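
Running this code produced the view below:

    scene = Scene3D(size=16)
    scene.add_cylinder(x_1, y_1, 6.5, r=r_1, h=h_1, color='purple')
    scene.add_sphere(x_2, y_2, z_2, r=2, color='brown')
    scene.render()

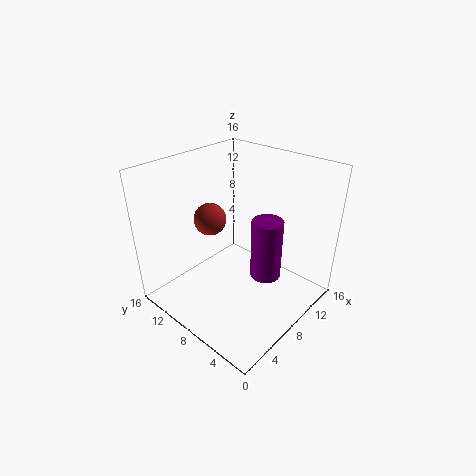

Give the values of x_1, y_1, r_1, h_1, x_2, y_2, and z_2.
x_1 = 6.5; y_1 = 3; r_1 = 1.5; h_1 = 6; x_2 = 9; y_2 = 13.5; z_2 = 8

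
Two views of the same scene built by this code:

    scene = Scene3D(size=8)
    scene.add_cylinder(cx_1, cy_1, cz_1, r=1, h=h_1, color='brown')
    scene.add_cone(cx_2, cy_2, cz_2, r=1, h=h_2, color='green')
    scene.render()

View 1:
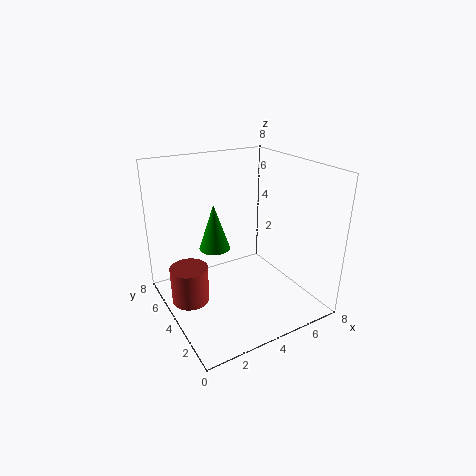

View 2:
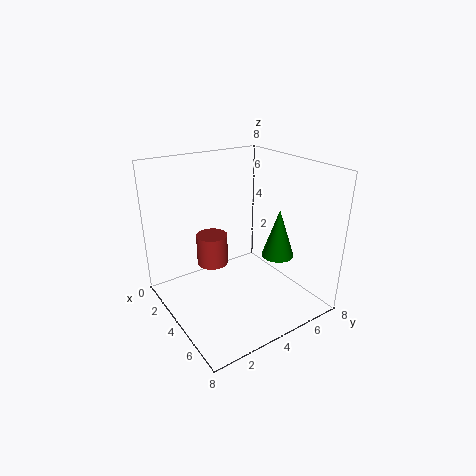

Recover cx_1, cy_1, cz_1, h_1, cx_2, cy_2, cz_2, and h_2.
cx_1 = 1, cy_1 = 4, cz_1 = 1, h_1 = 2, cx_2 = 4, cy_2 = 7, cz_2 = 2, h_2 = 3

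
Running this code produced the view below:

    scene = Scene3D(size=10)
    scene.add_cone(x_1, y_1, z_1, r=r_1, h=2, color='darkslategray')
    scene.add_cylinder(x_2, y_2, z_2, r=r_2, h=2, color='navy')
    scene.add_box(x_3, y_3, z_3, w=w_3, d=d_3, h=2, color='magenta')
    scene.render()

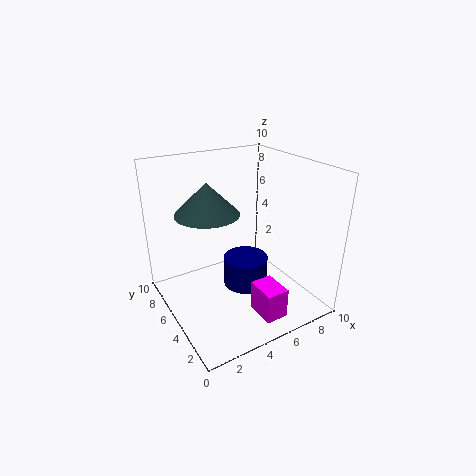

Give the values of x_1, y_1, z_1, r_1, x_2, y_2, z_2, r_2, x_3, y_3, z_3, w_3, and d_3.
x_1 = 2.5; y_1 = 4.5; z_1 = 7.5; r_1 = 2; x_2 = 5; y_2 = 4; z_2 = 2; r_2 = 1.5; x_3 = 4.5; y_3 = 0.5; z_3 = 1; w_3 = 1.5; d_3 = 2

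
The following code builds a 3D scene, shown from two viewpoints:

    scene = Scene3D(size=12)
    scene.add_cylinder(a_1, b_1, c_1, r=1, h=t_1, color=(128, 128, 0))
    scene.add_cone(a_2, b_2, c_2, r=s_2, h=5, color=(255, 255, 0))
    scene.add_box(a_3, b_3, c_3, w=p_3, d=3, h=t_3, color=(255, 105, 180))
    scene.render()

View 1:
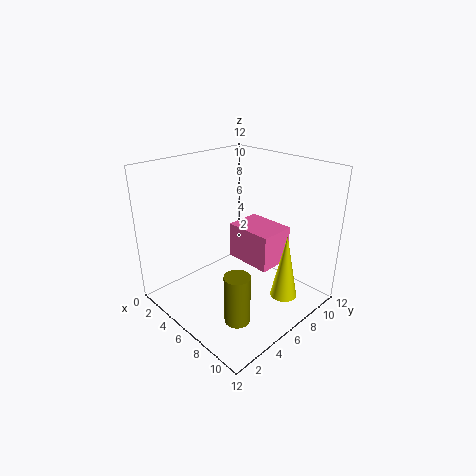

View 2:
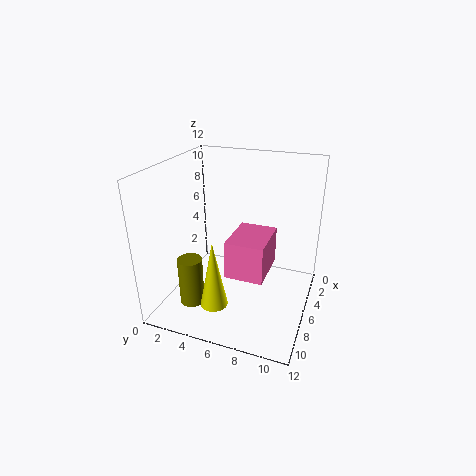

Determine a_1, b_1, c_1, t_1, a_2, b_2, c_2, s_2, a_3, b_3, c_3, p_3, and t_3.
a_1 = 9, b_1 = 3, c_1 = 1, t_1 = 4, a_2 = 11, b_2 = 6, c_2 = 3, s_2 = 1, a_3 = 5, b_3 = 6, c_3 = 4, p_3 = 4, t_3 = 3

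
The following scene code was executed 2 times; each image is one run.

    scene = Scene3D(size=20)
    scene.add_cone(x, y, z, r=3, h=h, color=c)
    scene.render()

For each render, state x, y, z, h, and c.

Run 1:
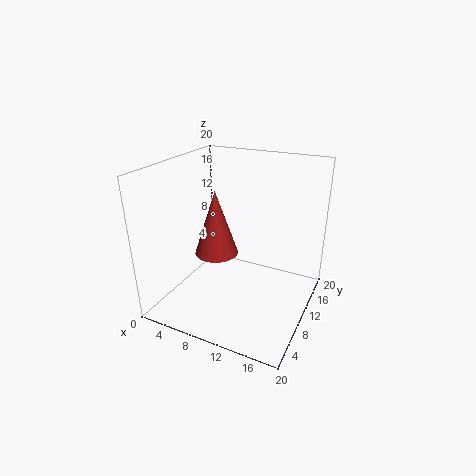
x = 7.25, y = 8.75, z = 7.75, h = 9, c = 'brown'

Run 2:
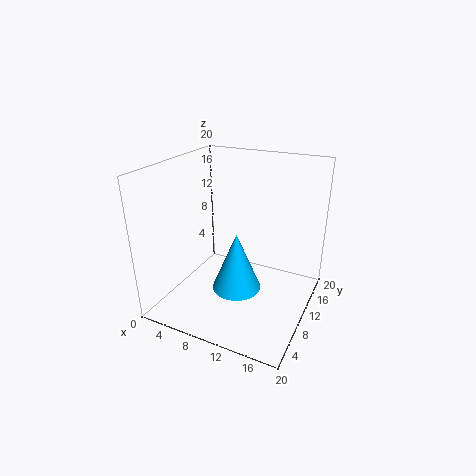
x = 12.5, y = 4.5, z = 6.25, h = 7.25, c = 'deepskyblue'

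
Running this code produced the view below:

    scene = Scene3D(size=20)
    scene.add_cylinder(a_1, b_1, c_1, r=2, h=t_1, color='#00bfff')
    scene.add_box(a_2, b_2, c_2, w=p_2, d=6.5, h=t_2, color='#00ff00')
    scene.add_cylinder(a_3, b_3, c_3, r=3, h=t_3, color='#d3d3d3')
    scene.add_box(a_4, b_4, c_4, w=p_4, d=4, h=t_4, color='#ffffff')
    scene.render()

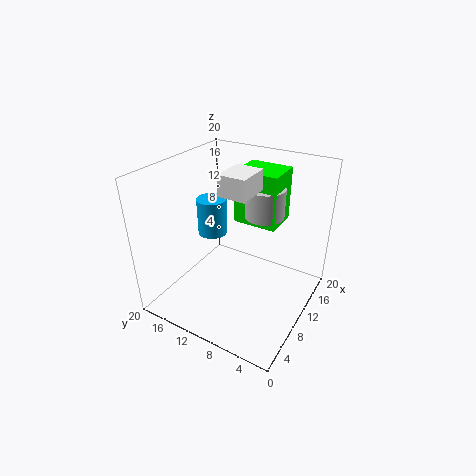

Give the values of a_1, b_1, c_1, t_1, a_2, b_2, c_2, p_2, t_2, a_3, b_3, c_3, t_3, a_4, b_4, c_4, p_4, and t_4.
a_1 = 9, b_1 = 13.5, c_1 = 10.5, t_1 = 5, a_2 = 14, b_2 = 6.5, c_2 = 10, p_2 = 5.5, t_2 = 8, a_3 = 16, b_3 = 9, c_3 = 11, t_3 = 4.5, a_4 = 9, b_4 = 8.5, c_4 = 16, p_4 = 5, t_4 = 3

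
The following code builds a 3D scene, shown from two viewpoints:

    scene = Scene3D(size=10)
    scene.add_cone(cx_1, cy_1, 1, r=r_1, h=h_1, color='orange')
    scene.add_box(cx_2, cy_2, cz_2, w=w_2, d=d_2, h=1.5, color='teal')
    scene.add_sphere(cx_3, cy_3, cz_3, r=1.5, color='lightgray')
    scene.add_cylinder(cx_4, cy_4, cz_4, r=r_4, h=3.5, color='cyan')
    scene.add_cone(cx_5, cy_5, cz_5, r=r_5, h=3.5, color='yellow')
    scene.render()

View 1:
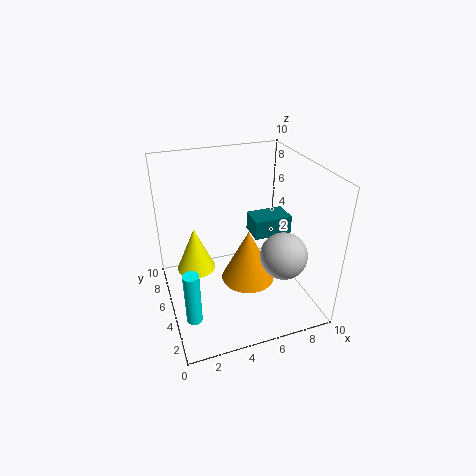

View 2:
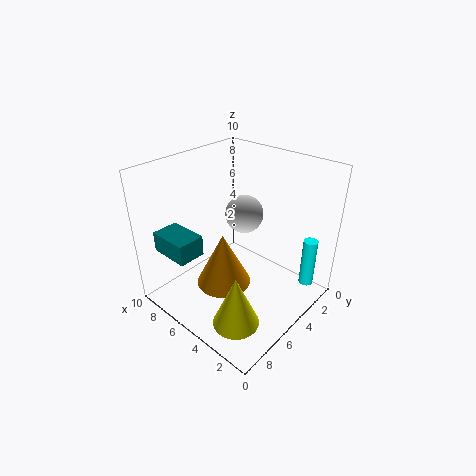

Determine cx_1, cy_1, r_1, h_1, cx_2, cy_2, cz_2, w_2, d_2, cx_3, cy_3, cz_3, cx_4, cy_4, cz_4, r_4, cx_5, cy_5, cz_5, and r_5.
cx_1 = 6; cy_1 = 5.5; r_1 = 2; h_1 = 4; cx_2 = 7; cy_2 = 6.5; cz_2 = 3.5; w_2 = 3; d_2 = 2; cx_3 = 7; cy_3 = 2; cz_3 = 5; cx_4 = 1; cy_4 = 2; cz_4 = 1.5; r_4 = 0.5; cx_5 = 2.5; cy_5 = 8; cz_5 = 1; r_5 = 1.5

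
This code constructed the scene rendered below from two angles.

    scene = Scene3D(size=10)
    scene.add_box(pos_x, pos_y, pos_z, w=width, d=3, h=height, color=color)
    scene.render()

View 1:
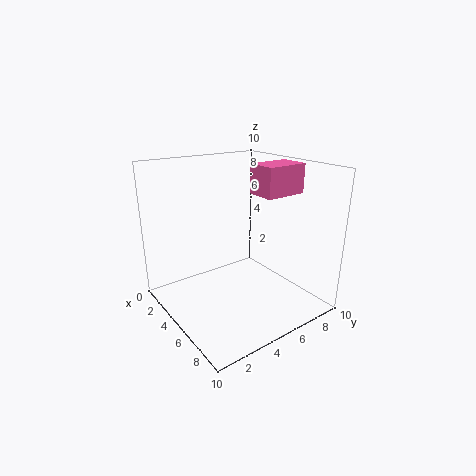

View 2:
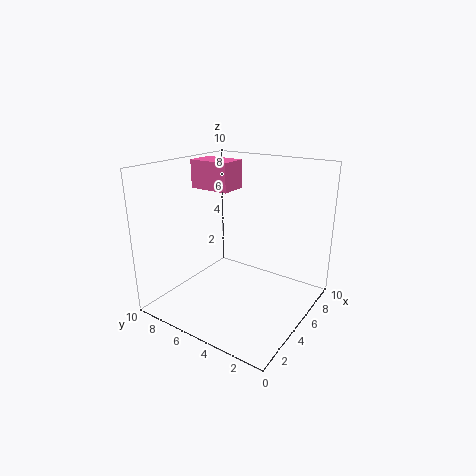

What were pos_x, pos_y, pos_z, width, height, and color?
pos_x = 5
pos_y = 6
pos_z = 8
width = 2
height = 2
color = 'hotpink'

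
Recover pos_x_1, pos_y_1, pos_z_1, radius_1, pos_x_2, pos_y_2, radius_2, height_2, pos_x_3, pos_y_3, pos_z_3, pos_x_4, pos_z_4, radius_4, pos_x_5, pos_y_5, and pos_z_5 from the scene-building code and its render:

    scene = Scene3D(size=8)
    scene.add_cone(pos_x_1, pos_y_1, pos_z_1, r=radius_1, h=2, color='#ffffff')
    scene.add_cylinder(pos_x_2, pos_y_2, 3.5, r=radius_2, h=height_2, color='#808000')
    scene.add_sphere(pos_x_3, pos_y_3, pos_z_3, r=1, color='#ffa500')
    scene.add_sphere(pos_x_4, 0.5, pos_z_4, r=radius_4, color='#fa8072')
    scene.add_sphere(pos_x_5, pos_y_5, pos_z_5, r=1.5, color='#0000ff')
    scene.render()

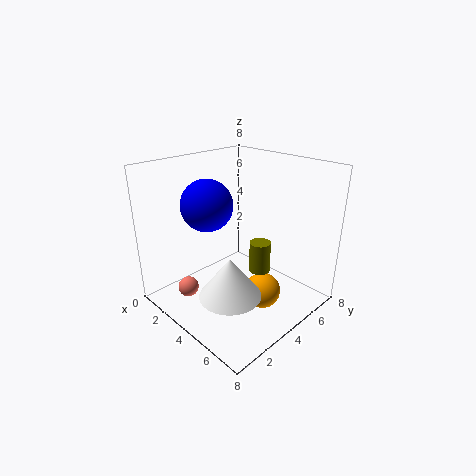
pos_x_1 = 6; pos_y_1 = 1.5; pos_z_1 = 2.5; radius_1 = 1.5; pos_x_2 = 6.5; pos_y_2 = 3; radius_2 = 0.5; height_2 = 1.5; pos_x_3 = 5.5; pos_y_3 = 4.5; pos_z_3 = 1; pos_x_4 = 4; pos_z_4 = 2.5; radius_4 = 0.5; pos_x_5 = 2; pos_y_5 = 3.5; pos_z_5 = 5.5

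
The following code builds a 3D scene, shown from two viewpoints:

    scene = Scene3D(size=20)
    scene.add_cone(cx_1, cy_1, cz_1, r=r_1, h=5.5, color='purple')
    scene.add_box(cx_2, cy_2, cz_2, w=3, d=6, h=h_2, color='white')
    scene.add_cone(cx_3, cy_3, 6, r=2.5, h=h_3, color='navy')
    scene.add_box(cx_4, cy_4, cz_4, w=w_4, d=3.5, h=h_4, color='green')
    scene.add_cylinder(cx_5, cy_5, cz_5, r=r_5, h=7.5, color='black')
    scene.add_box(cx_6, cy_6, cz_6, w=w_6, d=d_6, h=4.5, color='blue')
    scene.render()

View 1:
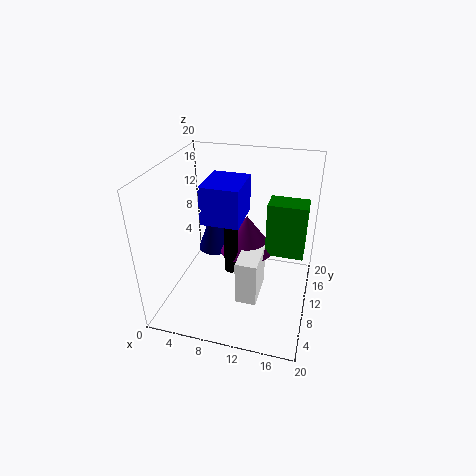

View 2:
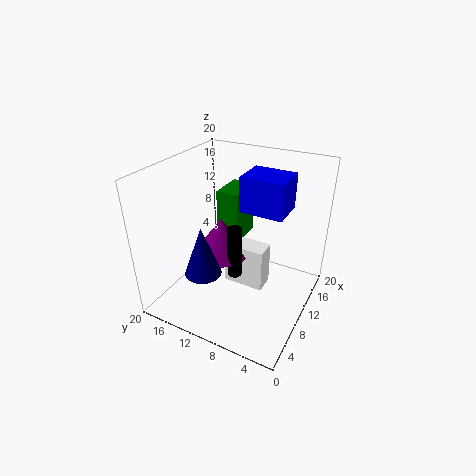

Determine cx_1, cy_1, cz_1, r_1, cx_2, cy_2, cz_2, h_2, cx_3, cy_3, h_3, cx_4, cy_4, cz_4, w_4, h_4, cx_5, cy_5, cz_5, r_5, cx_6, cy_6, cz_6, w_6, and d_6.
cx_1 = 10.5, cy_1 = 13, cz_1 = 6.5, r_1 = 4, cx_2 = 10.5, cy_2 = 6.5, cz_2 = 1.5, h_2 = 6.5, cx_3 = 5.5, cy_3 = 13, h_3 = 7, cx_4 = 13.5, cy_4 = 12, cz_4 = 6.5, w_4 = 5.5, h_4 = 8, cx_5 = 9, cy_5 = 10, cz_5 = 4.5, r_5 = 1, cx_6 = 7.5, cy_6 = 3, cz_6 = 15.5, w_6 = 4.5, d_6 = 5.5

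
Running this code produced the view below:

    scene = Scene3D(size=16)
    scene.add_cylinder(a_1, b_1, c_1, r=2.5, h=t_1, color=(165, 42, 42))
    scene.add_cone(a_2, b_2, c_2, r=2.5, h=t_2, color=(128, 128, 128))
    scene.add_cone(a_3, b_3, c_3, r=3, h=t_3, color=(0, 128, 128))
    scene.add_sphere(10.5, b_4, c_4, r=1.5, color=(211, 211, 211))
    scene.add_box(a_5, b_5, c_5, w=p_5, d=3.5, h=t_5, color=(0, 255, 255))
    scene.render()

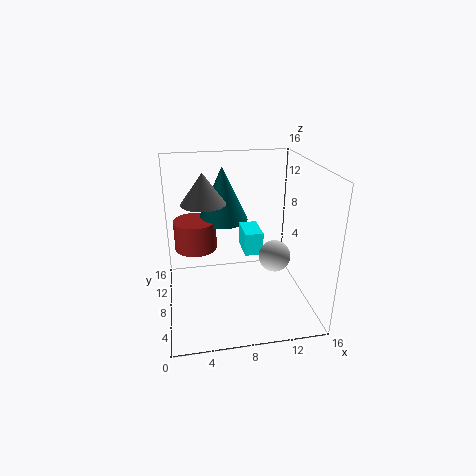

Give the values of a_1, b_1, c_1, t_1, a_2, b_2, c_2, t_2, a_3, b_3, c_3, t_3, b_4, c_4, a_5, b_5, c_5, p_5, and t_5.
a_1 = 3.5
b_1 = 11.5
c_1 = 5.5
t_1 = 3.5
a_2 = 4.5
b_2 = 10
c_2 = 11.5
t_2 = 3.5
a_3 = 7
b_3 = 12.5
c_3 = 8.5
t_3 = 6.5
b_4 = 2.5
c_4 = 8.5
a_5 = 8.5
b_5 = 6.5
c_5 = 6.5
p_5 = 2
t_5 = 2.5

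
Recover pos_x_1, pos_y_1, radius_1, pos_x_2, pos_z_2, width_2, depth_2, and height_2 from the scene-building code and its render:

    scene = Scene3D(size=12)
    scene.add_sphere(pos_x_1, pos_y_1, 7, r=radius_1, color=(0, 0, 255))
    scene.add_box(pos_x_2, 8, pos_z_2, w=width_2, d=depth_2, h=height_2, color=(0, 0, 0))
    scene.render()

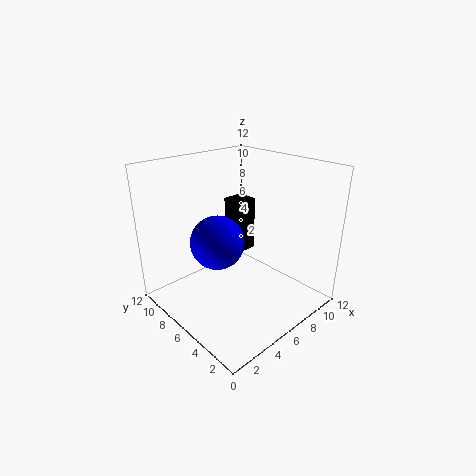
pos_x_1 = 3
pos_y_1 = 5
radius_1 = 2
pos_x_2 = 8
pos_z_2 = 3
width_2 = 2
depth_2 = 2
height_2 = 5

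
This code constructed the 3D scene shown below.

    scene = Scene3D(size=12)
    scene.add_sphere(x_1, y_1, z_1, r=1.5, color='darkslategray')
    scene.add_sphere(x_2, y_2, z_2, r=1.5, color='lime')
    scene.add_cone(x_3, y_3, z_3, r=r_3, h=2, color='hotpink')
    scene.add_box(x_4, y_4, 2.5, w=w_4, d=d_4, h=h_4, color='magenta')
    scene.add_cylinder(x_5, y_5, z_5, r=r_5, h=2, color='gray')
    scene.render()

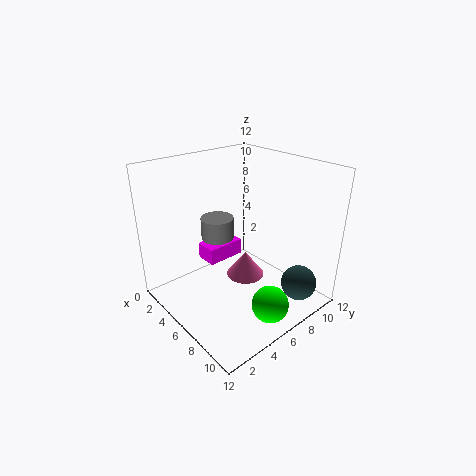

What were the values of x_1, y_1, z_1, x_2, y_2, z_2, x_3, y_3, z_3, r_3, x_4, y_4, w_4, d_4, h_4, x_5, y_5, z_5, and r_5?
x_1 = 10
y_1 = 9.5
z_1 = 2
x_2 = 10
y_2 = 6
z_2 = 1.5
x_3 = 7.5
y_3 = 5.5
z_3 = 3.5
r_3 = 1.5
x_4 = 1.5
y_4 = 5
w_4 = 2
d_4 = 3.5
h_4 = 1.5
x_5 = 2.5
y_5 = 6.5
z_5 = 4.5
r_5 = 1.5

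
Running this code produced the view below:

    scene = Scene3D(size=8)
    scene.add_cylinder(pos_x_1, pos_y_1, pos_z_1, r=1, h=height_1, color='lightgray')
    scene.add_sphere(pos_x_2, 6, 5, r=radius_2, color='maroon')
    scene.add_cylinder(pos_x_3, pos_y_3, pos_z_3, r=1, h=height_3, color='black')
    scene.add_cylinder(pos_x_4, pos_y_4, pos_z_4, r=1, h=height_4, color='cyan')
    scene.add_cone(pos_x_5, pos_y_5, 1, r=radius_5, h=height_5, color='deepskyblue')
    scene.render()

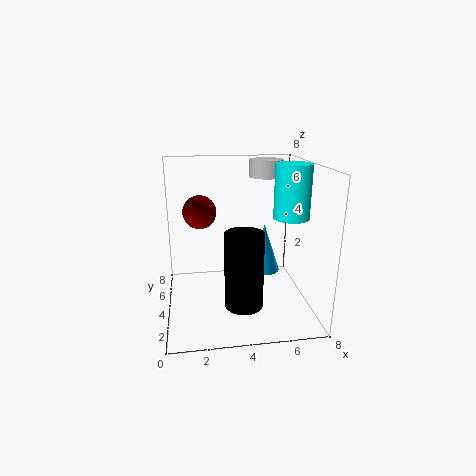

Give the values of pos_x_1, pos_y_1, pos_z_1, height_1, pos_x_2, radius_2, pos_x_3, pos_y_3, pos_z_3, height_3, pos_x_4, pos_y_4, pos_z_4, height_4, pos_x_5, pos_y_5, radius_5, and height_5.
pos_x_1 = 6, pos_y_1 = 6, pos_z_1 = 7, height_1 = 1, pos_x_2 = 2, radius_2 = 1, pos_x_3 = 4, pos_y_3 = 2, pos_z_3 = 1, height_3 = 4, pos_x_4 = 7, pos_y_4 = 4, pos_z_4 = 5, height_4 = 3, pos_x_5 = 6, pos_y_5 = 6, radius_5 = 1, height_5 = 3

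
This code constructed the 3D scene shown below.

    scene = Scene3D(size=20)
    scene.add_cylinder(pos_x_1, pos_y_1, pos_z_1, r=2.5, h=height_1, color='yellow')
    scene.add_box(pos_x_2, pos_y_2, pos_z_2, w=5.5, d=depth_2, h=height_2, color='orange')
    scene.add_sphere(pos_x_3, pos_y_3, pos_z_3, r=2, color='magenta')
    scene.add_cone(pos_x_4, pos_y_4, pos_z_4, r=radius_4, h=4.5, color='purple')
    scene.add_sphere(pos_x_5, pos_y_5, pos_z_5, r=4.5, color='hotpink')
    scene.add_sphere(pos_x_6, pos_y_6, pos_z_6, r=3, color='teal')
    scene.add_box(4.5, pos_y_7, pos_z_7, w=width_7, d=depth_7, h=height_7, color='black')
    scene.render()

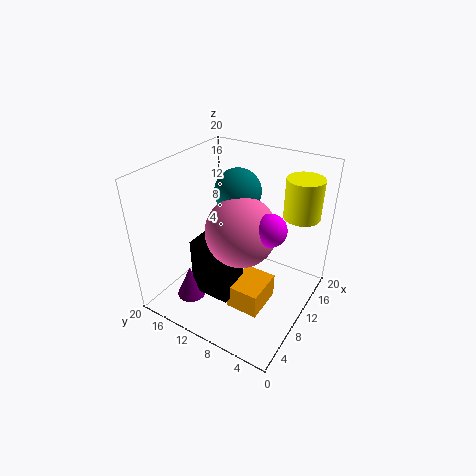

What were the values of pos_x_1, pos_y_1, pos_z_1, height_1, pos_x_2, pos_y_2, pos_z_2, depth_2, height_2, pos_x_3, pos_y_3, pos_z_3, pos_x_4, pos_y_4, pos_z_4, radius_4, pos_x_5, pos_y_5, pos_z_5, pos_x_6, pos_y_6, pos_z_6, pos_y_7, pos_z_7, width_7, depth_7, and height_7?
pos_x_1 = 15; pos_y_1 = 3; pos_z_1 = 13; height_1 = 5.5; pos_x_2 = 5.5; pos_y_2 = 4.5; pos_z_2 = 1.5; depth_2 = 4.5; height_2 = 3.5; pos_x_3 = 7.5; pos_y_3 = 4; pos_z_3 = 14.5; pos_x_4 = 4.5; pos_y_4 = 14.5; pos_z_4 = 2; radius_4 = 2; pos_x_5 = 7.5; pos_y_5 = 8; pos_z_5 = 13; pos_x_6 = 10; pos_y_6 = 10; pos_z_6 = 17; pos_y_7 = 8.5; pos_z_7 = 3; width_7 = 4.5; depth_7 = 5.5; height_7 = 8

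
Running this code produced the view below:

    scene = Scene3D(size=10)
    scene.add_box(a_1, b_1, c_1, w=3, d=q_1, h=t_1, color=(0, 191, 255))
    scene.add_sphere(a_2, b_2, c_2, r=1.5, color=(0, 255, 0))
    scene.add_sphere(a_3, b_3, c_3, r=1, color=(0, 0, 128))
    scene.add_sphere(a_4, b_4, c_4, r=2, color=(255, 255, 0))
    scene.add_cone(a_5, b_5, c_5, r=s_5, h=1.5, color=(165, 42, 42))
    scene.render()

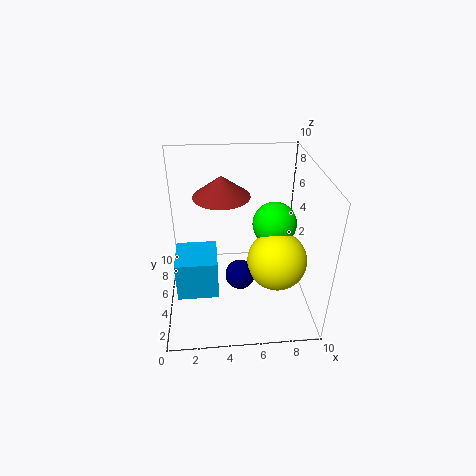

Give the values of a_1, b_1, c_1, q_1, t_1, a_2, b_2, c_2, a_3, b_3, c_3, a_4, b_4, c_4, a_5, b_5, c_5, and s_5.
a_1 = 0.5, b_1 = 4, c_1 = 0.5, q_1 = 3, t_1 = 3, a_2 = 7.5, b_2 = 5, c_2 = 6, a_3 = 5, b_3 = 3.5, c_3 = 3, a_4 = 7.5, b_4 = 3.5, c_4 = 4, a_5 = 4, b_5 = 6.5, c_5 = 7.5, s_5 = 2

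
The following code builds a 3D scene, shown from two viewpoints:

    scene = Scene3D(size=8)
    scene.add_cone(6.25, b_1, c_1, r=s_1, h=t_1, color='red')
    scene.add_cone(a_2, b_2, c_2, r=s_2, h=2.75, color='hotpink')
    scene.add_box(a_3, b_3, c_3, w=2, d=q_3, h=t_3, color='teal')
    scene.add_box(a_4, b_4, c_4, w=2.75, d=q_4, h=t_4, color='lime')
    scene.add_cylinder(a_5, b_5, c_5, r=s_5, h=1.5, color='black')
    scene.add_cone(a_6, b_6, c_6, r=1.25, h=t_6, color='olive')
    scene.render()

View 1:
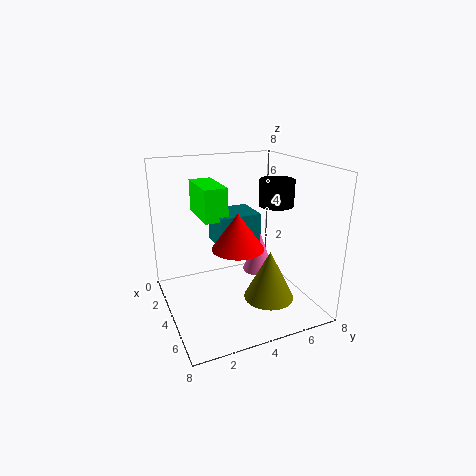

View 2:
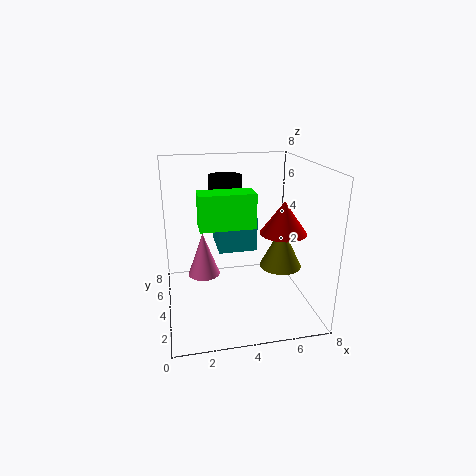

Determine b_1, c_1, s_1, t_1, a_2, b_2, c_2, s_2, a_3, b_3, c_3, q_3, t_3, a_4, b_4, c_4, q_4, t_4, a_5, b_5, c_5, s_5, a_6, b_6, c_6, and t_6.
b_1 = 3, c_1 = 4.5, s_1 = 1.25, t_1 = 1.75, a_2 = 2.25, b_2 = 6.25, c_2 = 0.75, s_2 = 1, a_3 = 2.75, b_3 = 2.75, c_3 = 3.75, q_3 = 2.25, t_3 = 1.75, a_4 = 1.75, b_4 = 2, c_4 = 5.25, q_4 = 1.25, t_4 = 1.75, a_5 = 3.75, b_5 = 6.5, c_5 = 5.5, s_5 = 1, a_6 = 6.75, b_6 = 4.5, c_6 = 1.75, t_6 = 2.5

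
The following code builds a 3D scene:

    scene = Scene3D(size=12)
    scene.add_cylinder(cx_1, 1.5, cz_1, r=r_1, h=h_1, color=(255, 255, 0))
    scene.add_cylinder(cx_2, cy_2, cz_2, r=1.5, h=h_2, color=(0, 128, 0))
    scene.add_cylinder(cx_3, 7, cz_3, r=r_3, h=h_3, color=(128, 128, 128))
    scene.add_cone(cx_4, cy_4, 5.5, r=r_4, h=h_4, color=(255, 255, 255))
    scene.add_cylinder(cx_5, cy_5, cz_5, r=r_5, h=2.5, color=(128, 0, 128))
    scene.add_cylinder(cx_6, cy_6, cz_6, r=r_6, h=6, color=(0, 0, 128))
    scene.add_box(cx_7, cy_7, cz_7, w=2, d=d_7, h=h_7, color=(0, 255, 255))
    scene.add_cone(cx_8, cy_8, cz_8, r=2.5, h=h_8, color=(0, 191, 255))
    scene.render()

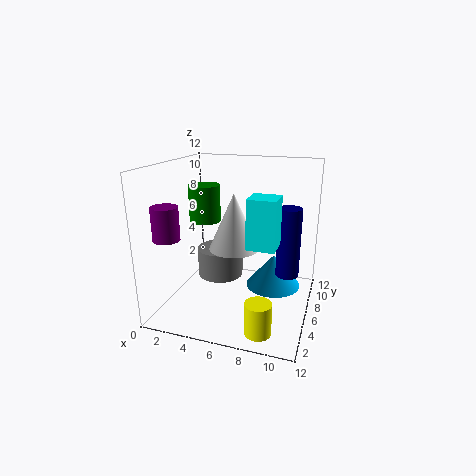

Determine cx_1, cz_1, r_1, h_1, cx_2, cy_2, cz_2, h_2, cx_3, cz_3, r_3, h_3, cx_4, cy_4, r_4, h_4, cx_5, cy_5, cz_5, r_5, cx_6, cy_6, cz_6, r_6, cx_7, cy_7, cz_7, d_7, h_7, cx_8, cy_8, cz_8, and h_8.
cx_1 = 9; cz_1 = 0.5; r_1 = 1; h_1 = 2.5; cx_2 = 1.5; cy_2 = 9.5; cz_2 = 6; h_2 = 3.5; cx_3 = 4; cz_3 = 2; r_3 = 2; h_3 = 2.5; cx_4 = 6; cy_4 = 5; r_4 = 2; h_4 = 4.5; cx_5 = 2; cy_5 = 1.5; cz_5 = 7; r_5 = 1; cx_6 = 10; cy_6 = 7.5; cz_6 = 2.5; r_6 = 1; cx_7 = 8; cy_7 = 1.5; cz_7 = 7; d_7 = 2; h_7 = 3.5; cx_8 = 8.5; cy_8 = 9; cz_8 = 0.5; h_8 = 3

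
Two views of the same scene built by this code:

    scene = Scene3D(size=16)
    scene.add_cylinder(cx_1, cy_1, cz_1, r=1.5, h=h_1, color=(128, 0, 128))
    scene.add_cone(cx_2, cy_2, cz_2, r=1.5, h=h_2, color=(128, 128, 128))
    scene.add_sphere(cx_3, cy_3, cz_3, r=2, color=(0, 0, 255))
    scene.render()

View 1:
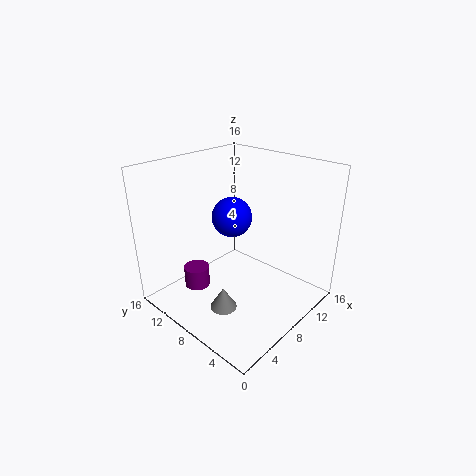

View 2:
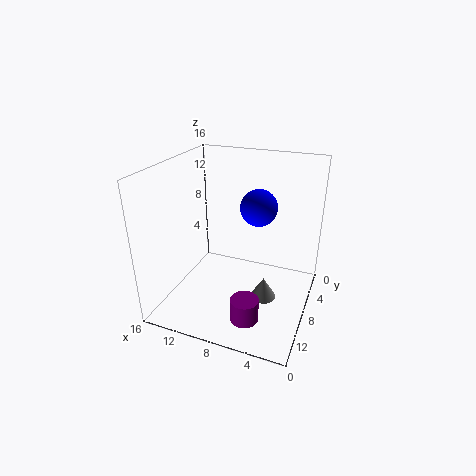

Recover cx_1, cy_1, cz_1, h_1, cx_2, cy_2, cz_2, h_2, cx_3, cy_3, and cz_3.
cx_1 = 5.5; cy_1 = 12.5; cz_1 = 1; h_1 = 2.5; cx_2 = 5; cy_2 = 7.5; cz_2 = 0.5; h_2 = 2.5; cx_3 = 6; cy_3 = 7; cz_3 = 11.5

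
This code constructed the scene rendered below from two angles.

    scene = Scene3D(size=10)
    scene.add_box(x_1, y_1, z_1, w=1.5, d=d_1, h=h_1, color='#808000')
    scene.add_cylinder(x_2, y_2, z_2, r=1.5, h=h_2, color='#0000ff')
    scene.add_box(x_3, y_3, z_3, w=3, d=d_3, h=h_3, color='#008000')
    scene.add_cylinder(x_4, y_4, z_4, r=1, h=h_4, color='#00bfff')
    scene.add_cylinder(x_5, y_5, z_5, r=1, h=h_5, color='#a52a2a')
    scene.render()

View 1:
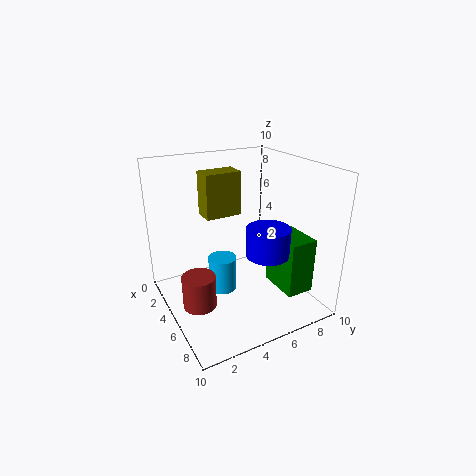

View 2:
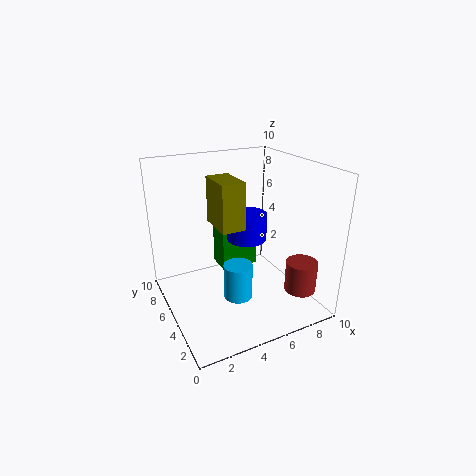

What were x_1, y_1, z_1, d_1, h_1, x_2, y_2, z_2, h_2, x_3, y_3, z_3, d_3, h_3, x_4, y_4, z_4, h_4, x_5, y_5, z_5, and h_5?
x_1 = 3
y_1 = 3
z_1 = 6.5
d_1 = 2.5
h_1 = 3
x_2 = 6.5
y_2 = 6.5
z_2 = 4
h_2 = 2
x_3 = 5
y_3 = 7.5
z_3 = 1
d_3 = 2
h_3 = 4
x_4 = 4.5
y_4 = 4
z_4 = 1
h_4 = 2.5
x_5 = 7.5
y_5 = 1
z_5 = 2.5
h_5 = 2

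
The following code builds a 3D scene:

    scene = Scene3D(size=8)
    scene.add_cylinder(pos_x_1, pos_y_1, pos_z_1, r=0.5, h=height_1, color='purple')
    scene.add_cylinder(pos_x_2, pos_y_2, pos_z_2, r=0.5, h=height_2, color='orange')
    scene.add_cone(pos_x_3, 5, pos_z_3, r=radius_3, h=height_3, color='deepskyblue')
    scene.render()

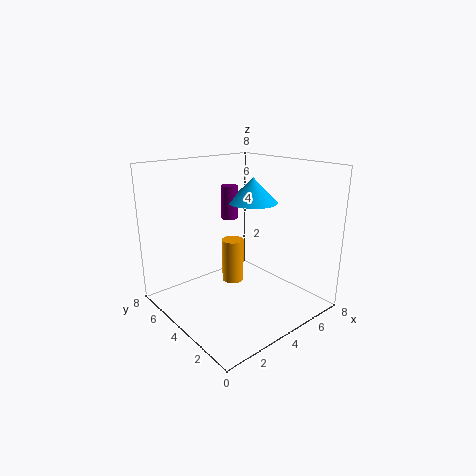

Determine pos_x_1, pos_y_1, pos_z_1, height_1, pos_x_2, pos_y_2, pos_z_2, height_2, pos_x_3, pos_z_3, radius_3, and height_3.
pos_x_1 = 5; pos_y_1 = 6; pos_z_1 = 4.5; height_1 = 2; pos_x_2 = 2; pos_y_2 = 2; pos_z_2 = 3; height_2 = 2; pos_x_3 = 6; pos_z_3 = 5.5; radius_3 = 1.5; height_3 = 1.5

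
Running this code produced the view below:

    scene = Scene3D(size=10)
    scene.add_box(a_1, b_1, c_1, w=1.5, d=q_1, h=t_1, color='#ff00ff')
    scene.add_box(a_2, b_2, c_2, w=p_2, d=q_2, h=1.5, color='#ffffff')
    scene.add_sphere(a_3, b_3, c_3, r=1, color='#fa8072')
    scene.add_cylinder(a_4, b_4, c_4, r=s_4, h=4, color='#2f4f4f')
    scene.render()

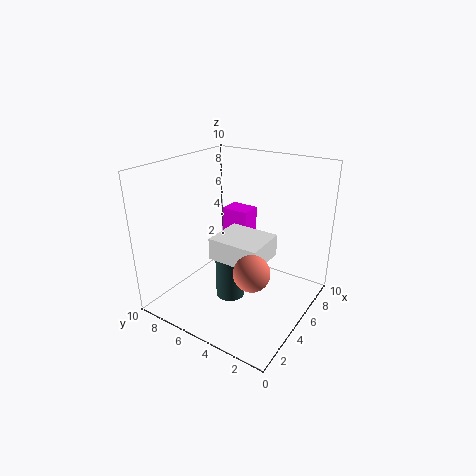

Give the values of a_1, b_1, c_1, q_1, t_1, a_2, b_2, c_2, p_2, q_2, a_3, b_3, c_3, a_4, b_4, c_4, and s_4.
a_1 = 6, b_1 = 5, c_1 = 2.5, q_1 = 2, t_1 = 4, a_2 = 3, b_2 = 2.5, c_2 = 4, p_2 = 3, q_2 = 3.5, a_3 = 1, b_3 = 1.5, c_3 = 5.5, a_4 = 4, b_4 = 5, c_4 = 1, s_4 = 1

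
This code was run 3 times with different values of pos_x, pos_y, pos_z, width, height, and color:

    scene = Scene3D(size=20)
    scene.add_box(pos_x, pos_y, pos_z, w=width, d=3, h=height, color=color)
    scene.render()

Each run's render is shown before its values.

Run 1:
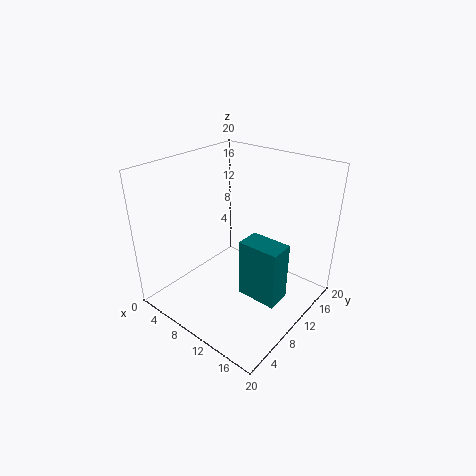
pos_x = 14.25, pos_y = 5, pos_z = 6, width = 5, height = 7.25, color = 'teal'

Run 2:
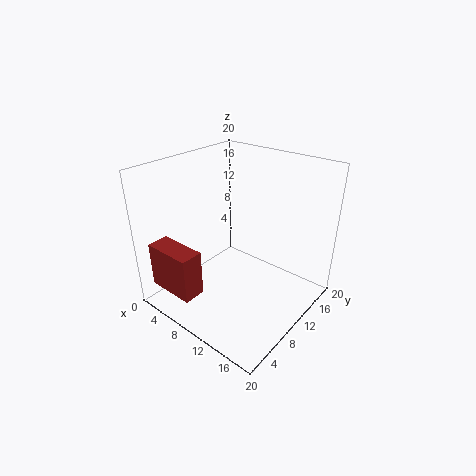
pos_x = 2.25, pos_y = 0.75, pos_z = 4, width = 6.75, height = 6.25, color = 'brown'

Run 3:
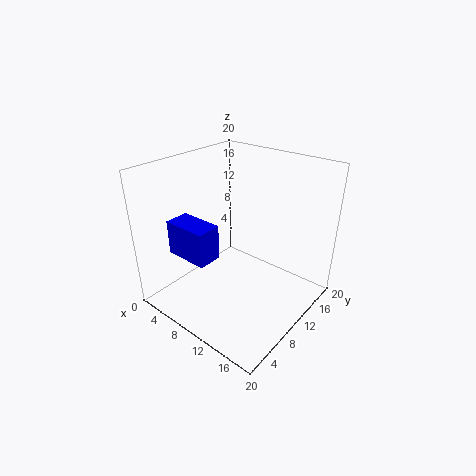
pos_x = 6.5, pos_y = 1, pos_z = 10.75, width = 5.5, height = 4.25, color = 'blue'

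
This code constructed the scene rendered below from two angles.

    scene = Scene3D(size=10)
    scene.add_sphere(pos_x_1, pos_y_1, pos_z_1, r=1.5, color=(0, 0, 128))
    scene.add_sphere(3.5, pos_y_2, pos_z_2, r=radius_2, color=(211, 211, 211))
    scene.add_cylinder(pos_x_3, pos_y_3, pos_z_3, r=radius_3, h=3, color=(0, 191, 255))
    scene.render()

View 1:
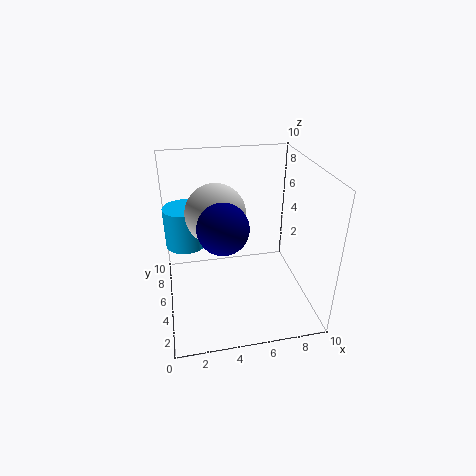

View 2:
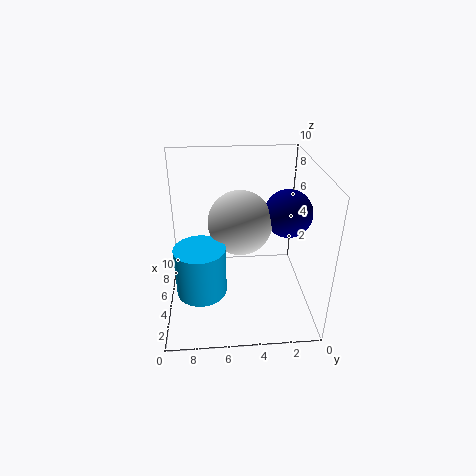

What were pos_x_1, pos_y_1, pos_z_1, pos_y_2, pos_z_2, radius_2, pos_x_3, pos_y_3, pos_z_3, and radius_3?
pos_x_1 = 3.5; pos_y_1 = 2; pos_z_1 = 7.5; pos_y_2 = 5; pos_z_2 = 7; radius_2 = 2; pos_x_3 = 1.5; pos_y_3 = 7.5; pos_z_3 = 3.5; radius_3 = 1.5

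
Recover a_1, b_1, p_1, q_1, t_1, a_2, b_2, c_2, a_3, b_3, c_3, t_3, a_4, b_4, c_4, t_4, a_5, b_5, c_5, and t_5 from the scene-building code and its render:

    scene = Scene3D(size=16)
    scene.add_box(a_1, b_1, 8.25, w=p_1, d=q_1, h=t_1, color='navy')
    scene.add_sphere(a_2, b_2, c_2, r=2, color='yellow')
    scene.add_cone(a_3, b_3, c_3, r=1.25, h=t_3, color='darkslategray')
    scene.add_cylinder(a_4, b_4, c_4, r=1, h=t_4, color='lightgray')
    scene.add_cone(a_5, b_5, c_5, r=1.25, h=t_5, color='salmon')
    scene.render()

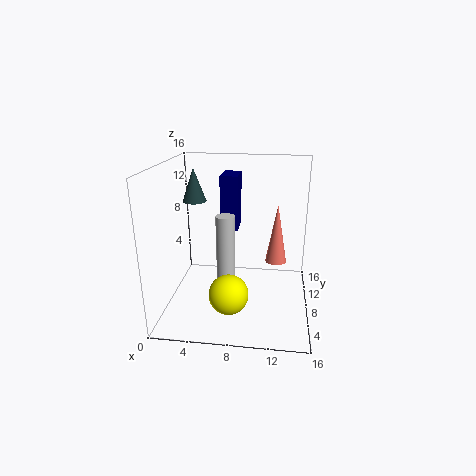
a_1 = 5.75, b_1 = 9.5, p_1 = 2, q_1 = 3.5, t_1 = 6.25, a_2 = 7.75, b_2 = 2.75, c_2 = 4, a_3 = 3.5, b_3 = 7.25, c_3 = 12.25, t_3 = 3.5, a_4 = 7, b_4 = 5.75, c_4 = 3.5, t_4 = 7.75, a_5 = 12.25, b_5 = 10.5, c_5 = 4.25, t_5 = 7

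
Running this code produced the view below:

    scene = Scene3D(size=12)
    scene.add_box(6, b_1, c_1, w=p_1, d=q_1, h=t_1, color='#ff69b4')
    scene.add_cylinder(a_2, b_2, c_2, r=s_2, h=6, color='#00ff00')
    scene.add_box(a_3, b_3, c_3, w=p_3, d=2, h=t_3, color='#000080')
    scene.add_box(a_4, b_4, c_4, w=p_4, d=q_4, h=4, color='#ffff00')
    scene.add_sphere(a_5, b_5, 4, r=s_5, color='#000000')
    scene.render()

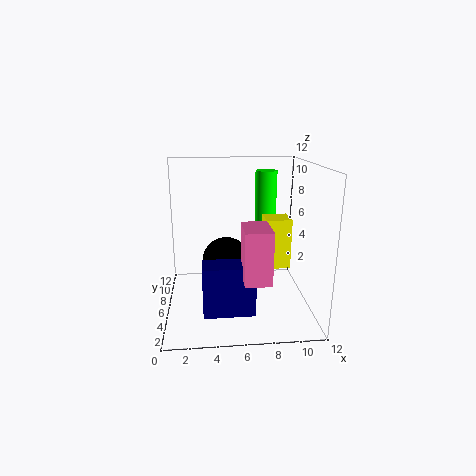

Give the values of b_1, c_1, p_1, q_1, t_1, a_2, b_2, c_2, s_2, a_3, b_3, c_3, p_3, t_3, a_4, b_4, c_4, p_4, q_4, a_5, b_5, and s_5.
b_1 = 1
c_1 = 4
p_1 = 2
q_1 = 3
t_1 = 4
a_2 = 9
b_2 = 10
c_2 = 5
s_2 = 1
a_3 = 3
b_3 = 2
c_3 = 1
p_3 = 4
t_3 = 4
a_4 = 8
b_4 = 4
c_4 = 4
p_4 = 2
q_4 = 2
a_5 = 5
b_5 = 6
s_5 = 2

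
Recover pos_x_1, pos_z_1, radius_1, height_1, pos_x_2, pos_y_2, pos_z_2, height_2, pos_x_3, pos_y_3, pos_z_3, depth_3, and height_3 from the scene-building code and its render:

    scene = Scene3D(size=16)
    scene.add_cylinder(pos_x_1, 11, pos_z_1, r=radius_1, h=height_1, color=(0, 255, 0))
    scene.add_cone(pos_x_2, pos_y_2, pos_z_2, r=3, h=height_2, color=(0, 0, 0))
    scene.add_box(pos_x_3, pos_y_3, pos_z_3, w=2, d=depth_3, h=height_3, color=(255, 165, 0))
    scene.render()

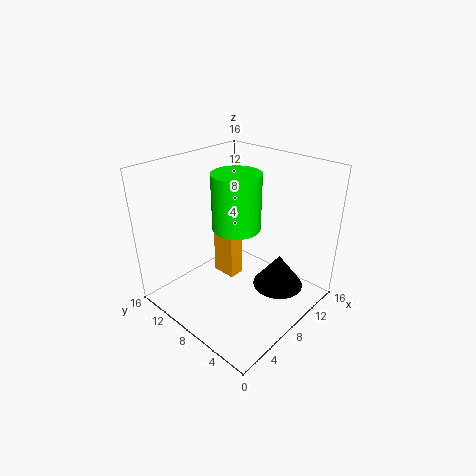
pos_x_1 = 11, pos_z_1 = 7, radius_1 = 3, height_1 = 7, pos_x_2 = 12, pos_y_2 = 5, pos_z_2 = 1, height_2 = 4, pos_x_3 = 9, pos_y_3 = 10, pos_z_3 = 1, depth_3 = 3, height_3 = 7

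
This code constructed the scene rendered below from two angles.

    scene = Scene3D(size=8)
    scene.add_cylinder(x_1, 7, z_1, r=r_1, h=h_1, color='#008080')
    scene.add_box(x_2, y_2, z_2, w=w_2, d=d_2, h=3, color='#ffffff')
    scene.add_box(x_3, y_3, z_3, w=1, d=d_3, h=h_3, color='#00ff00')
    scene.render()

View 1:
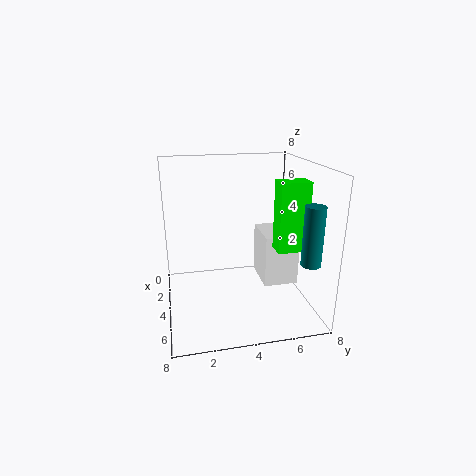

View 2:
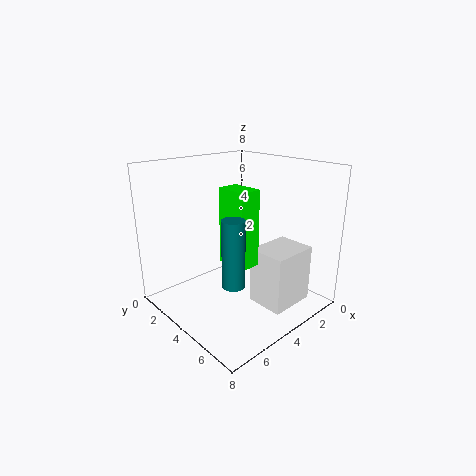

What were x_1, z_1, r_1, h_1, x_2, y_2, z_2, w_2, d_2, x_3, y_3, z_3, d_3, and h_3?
x_1 = 7; z_1 = 3.5; r_1 = 0.5; h_1 = 3; x_2 = 2; y_2 = 5.5; z_2 = 1; w_2 = 2.5; d_2 = 2; x_3 = 5.5; y_3 = 5.5; z_3 = 4; d_3 = 1.5; h_3 = 3.5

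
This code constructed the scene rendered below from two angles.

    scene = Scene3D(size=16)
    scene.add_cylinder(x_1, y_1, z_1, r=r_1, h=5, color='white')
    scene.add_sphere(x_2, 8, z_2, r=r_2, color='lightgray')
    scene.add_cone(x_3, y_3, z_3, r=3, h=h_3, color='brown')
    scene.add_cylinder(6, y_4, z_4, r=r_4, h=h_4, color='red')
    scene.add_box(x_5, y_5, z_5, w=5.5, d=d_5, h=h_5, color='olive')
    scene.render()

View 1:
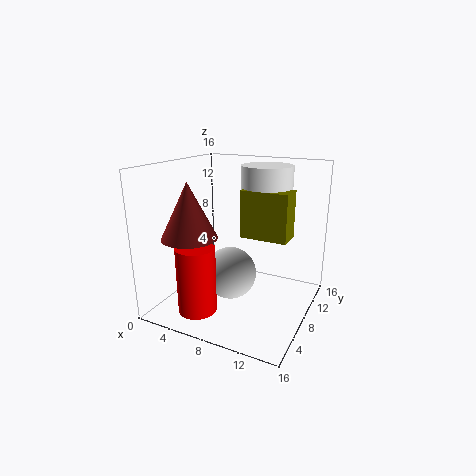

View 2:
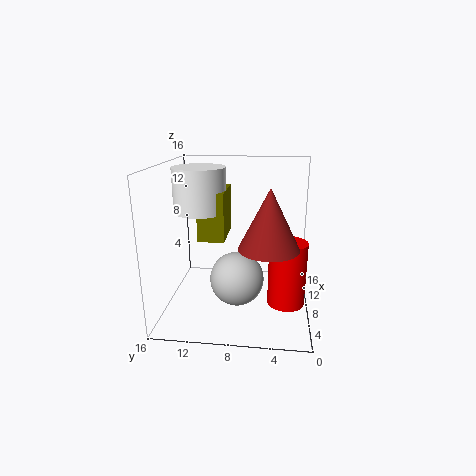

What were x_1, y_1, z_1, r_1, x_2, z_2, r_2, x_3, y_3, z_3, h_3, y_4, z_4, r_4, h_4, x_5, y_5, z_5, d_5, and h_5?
x_1 = 9.5; y_1 = 12.5; z_1 = 10.5; r_1 = 3; x_2 = 7; z_2 = 3.5; r_2 = 3; x_3 = 4; y_3 = 4.5; z_3 = 8.5; h_3 = 6; y_4 = 2.5; z_4 = 1.5; r_4 = 2; h_4 = 7; x_5 = 7.5; y_5 = 9.5; z_5 = 7.5; d_5 = 3; h_5 = 5.5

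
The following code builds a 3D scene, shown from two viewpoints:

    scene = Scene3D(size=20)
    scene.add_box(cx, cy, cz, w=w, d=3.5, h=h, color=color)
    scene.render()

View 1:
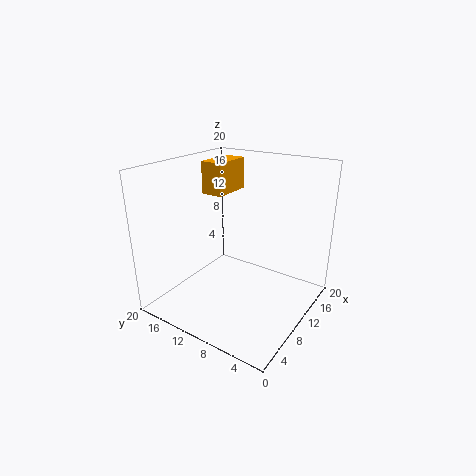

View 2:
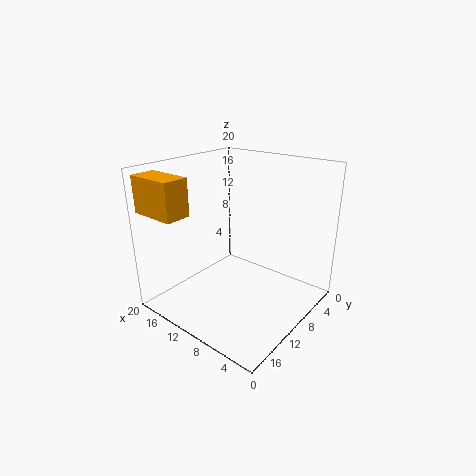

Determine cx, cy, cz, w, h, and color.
cx = 13.5, cy = 15.5, cz = 14, w = 6.5, h = 5, color = 'orange'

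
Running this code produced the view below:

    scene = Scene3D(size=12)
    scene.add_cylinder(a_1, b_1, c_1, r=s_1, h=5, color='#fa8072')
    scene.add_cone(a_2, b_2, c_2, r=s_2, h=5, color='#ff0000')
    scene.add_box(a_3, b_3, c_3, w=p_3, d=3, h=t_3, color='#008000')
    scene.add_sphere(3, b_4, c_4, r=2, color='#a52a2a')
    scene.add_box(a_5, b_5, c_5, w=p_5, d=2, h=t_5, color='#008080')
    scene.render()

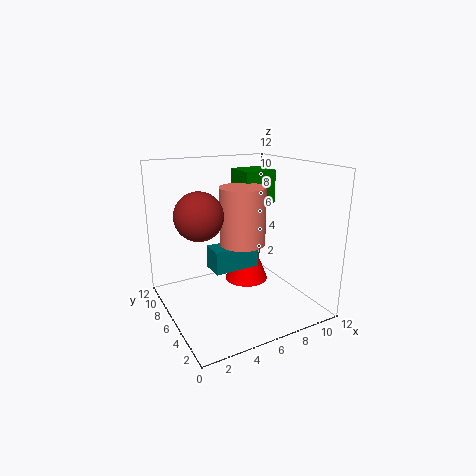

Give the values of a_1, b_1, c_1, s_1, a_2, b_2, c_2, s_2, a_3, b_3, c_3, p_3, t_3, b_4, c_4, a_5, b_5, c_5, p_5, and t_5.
a_1 = 7; b_1 = 7; c_1 = 5; s_1 = 2; a_2 = 8; b_2 = 8; c_2 = 1; s_2 = 2; a_3 = 8; b_3 = 8; c_3 = 8; p_3 = 3; t_3 = 3; b_4 = 7; c_4 = 8; a_5 = 4; b_5 = 6; c_5 = 3; p_5 = 4; t_5 = 2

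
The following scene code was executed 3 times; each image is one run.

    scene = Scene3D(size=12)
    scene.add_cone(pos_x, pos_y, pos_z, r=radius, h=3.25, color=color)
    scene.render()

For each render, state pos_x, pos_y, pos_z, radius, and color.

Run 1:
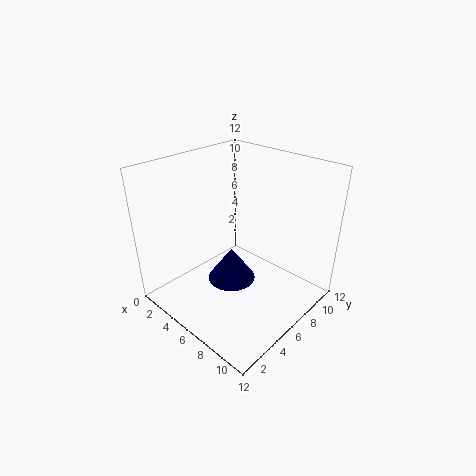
pos_x = 4, pos_y = 7.25, pos_z = 0.25, radius = 2.25, color = 'navy'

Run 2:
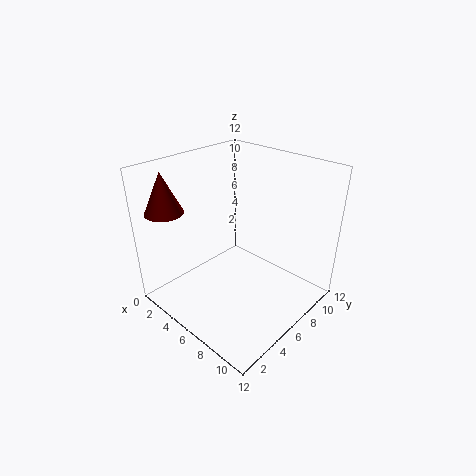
pos_x = 2.5, pos_y = 1.5, pos_z = 8.75, radius = 1.5, color = 'maroon'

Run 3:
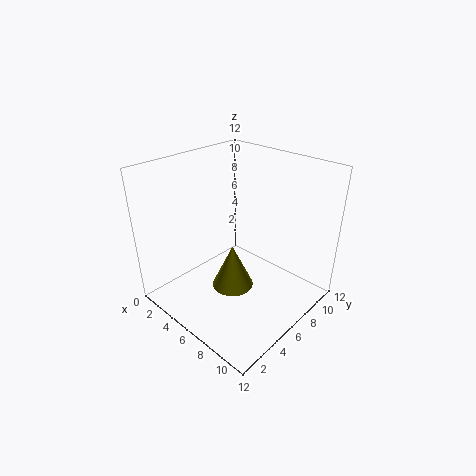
pos_x = 8.25, pos_y = 3, pos_z = 4.25, radius = 1.5, color = 'olive'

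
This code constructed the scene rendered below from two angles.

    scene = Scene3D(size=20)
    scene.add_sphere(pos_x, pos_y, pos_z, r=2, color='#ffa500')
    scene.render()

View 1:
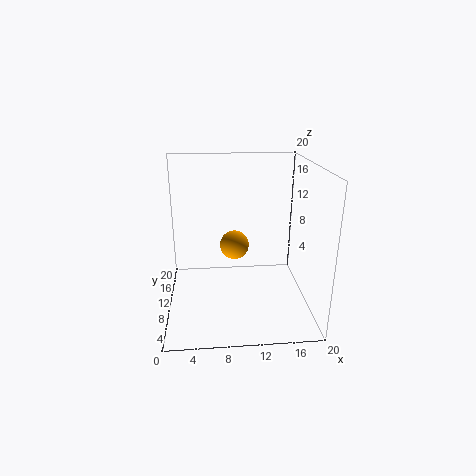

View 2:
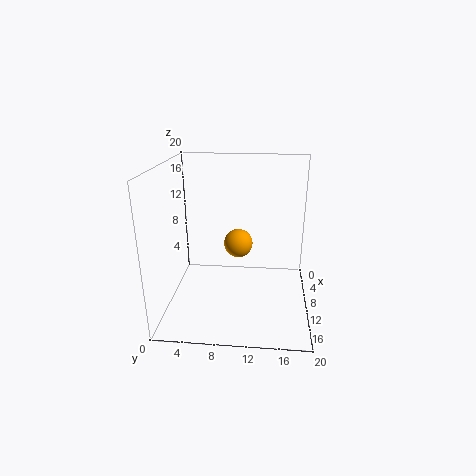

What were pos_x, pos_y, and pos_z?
pos_x = 9.5, pos_y = 10, pos_z = 9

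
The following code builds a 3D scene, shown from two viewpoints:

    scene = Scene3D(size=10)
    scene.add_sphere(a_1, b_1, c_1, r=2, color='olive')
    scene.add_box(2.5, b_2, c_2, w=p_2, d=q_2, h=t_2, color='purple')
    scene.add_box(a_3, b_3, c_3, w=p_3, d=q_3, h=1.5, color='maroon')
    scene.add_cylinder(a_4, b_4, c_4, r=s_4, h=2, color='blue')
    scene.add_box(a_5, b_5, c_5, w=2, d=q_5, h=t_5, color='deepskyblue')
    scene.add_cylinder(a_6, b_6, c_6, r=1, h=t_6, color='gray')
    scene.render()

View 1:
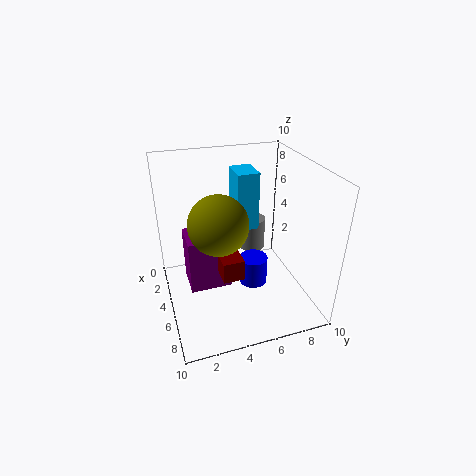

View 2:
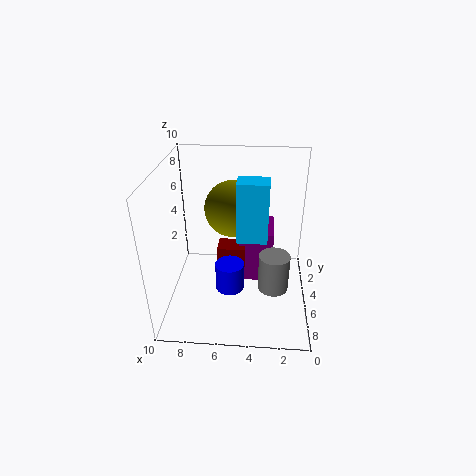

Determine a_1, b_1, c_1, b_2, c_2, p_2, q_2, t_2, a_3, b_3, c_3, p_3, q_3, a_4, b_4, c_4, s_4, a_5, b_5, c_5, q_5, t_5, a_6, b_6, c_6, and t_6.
a_1 = 5.5; b_1 = 3.5; c_1 = 6.5; b_2 = 1.5; c_2 = 1; p_2 = 2.5; q_2 = 3; t_2 = 4; a_3 = 4.5; b_3 = 3.5; c_3 = 2.5; p_3 = 2; q_3 = 1.5; a_4 = 5.5; b_4 = 6; c_4 = 1.5; s_4 = 1; a_5 = 3; b_5 = 5; c_5 = 5.5; q_5 = 1.5; t_5 = 4; a_6 = 2.5; b_6 = 7; c_6 = 2.5; t_6 = 2.5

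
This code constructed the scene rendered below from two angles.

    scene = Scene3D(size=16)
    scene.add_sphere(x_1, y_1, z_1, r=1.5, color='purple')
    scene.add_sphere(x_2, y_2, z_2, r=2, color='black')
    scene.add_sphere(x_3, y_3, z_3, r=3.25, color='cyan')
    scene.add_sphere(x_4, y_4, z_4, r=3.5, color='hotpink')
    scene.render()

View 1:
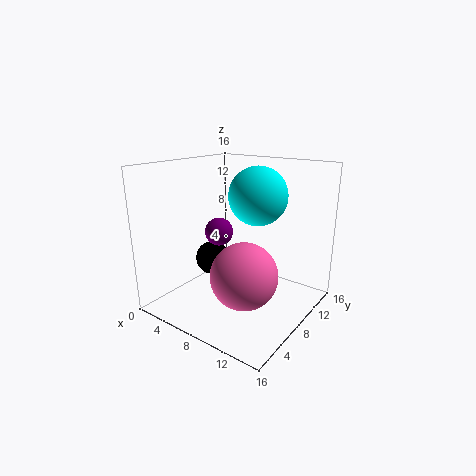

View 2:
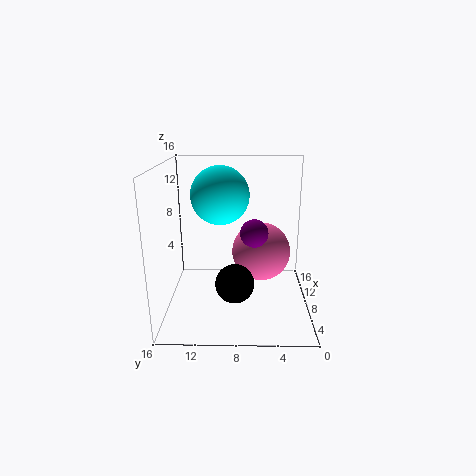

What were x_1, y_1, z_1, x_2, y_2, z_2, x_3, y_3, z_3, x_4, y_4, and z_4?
x_1 = 6.75
y_1 = 6.25
z_1 = 9
x_2 = 4
y_2 = 8.25
z_2 = 4.5
x_3 = 9.25
y_3 = 10
z_3 = 12.5
x_4 = 10.75
y_4 = 5.25
z_4 = 5.25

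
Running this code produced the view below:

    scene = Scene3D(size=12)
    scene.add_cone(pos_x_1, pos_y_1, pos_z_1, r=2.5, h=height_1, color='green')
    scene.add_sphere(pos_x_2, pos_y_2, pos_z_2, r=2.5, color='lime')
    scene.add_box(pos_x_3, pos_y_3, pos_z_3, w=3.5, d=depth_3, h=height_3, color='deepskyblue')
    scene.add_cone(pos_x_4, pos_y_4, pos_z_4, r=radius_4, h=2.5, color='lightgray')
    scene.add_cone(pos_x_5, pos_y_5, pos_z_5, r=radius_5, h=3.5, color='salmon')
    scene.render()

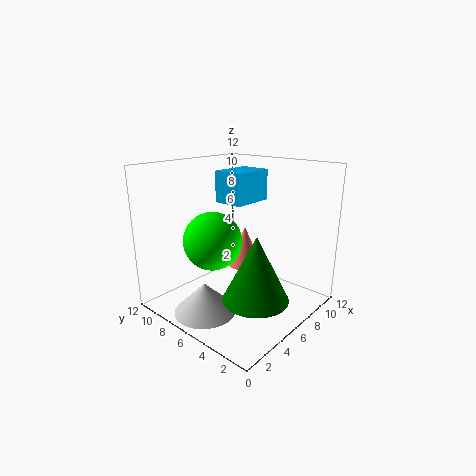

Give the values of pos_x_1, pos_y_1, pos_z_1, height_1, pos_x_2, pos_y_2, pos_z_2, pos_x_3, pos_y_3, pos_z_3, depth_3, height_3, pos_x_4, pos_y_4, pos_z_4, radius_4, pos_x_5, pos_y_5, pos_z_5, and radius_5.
pos_x_1 = 4
pos_y_1 = 2.5
pos_z_1 = 2.5
height_1 = 5
pos_x_2 = 5
pos_y_2 = 8
pos_z_2 = 5.5
pos_x_3 = 5
pos_y_3 = 5
pos_z_3 = 9
depth_3 = 2.5
height_3 = 2.5
pos_x_4 = 2.5
pos_y_4 = 6.5
pos_z_4 = 0.5
radius_4 = 2.5
pos_x_5 = 7.5
pos_y_5 = 6.5
pos_z_5 = 3
radius_5 = 1.5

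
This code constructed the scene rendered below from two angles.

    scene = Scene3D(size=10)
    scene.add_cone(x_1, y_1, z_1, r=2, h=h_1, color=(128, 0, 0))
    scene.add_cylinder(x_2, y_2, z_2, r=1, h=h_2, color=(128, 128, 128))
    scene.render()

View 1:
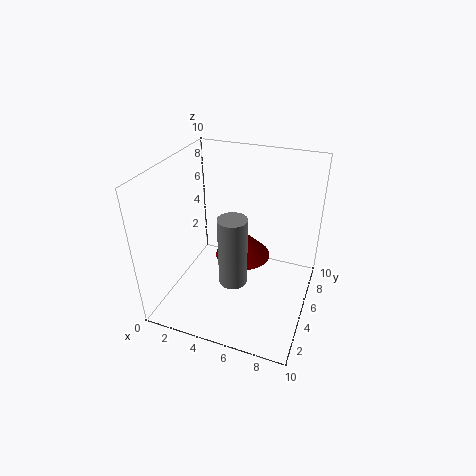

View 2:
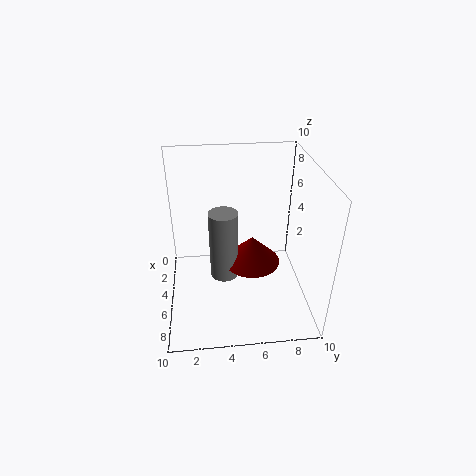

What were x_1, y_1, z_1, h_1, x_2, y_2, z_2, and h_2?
x_1 = 5; y_1 = 6; z_1 = 3; h_1 = 2; x_2 = 5; y_2 = 4; z_2 = 2; h_2 = 5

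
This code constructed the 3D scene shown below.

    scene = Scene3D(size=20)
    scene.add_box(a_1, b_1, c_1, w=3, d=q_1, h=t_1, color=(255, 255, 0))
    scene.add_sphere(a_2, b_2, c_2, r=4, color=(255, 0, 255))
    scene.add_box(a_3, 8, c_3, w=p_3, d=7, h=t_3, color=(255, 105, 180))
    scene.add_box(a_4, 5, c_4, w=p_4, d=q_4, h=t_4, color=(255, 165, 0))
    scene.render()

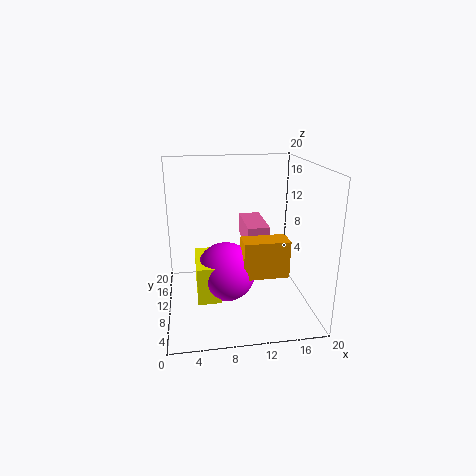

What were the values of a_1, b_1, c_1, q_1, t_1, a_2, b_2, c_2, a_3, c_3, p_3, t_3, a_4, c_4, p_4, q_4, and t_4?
a_1 = 4; b_1 = 5; c_1 = 3; q_1 = 7; t_1 = 5; a_2 = 8; b_2 = 8; c_2 = 6; a_3 = 11; c_3 = 9; p_3 = 3; t_3 = 3; a_4 = 10; c_4 = 6; p_4 = 6; q_4 = 3; t_4 = 5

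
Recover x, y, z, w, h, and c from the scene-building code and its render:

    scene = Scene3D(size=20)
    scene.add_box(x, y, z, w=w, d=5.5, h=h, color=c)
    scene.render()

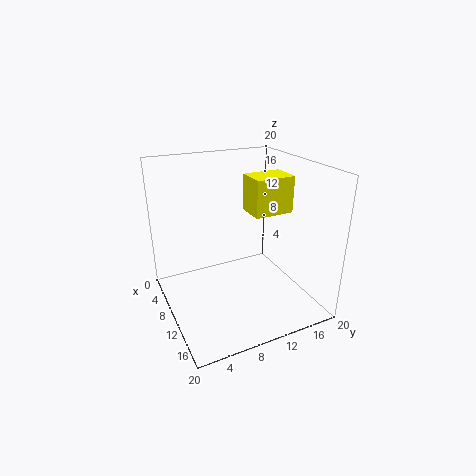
x = 8.5
y = 11.5
z = 13.5
w = 4
h = 5
c = 'yellow'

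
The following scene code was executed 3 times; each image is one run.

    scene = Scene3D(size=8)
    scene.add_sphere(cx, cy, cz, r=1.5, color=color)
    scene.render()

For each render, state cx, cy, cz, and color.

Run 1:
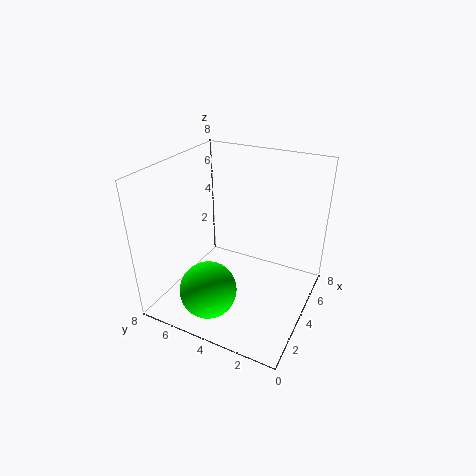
cx = 1.5; cy = 4.5; cz = 2; color = 'lime'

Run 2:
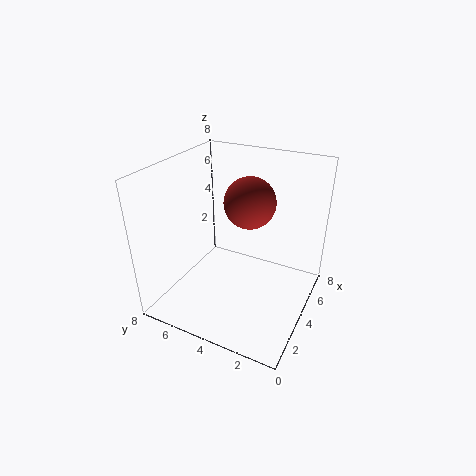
cx = 5.5; cy = 4; cz = 5.5; color = 'brown'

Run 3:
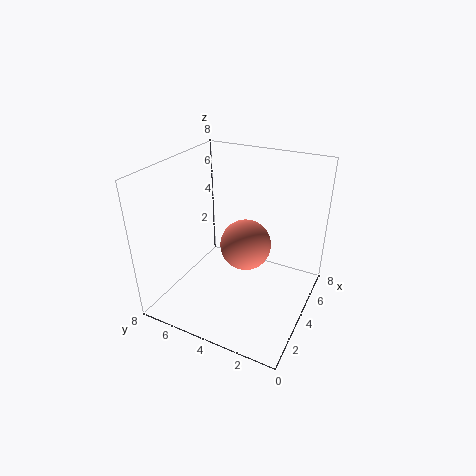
cx = 5; cy = 4; cz = 3; color = 'salmon'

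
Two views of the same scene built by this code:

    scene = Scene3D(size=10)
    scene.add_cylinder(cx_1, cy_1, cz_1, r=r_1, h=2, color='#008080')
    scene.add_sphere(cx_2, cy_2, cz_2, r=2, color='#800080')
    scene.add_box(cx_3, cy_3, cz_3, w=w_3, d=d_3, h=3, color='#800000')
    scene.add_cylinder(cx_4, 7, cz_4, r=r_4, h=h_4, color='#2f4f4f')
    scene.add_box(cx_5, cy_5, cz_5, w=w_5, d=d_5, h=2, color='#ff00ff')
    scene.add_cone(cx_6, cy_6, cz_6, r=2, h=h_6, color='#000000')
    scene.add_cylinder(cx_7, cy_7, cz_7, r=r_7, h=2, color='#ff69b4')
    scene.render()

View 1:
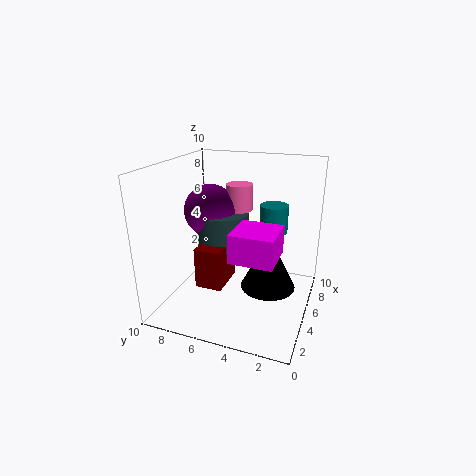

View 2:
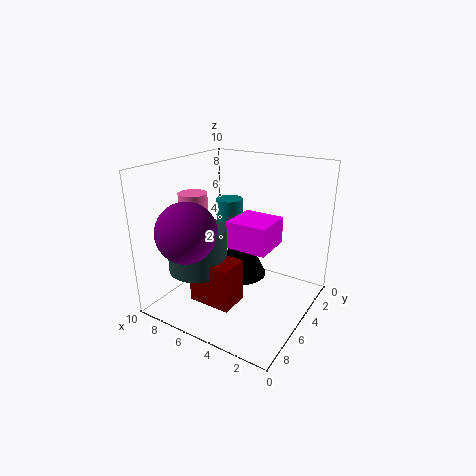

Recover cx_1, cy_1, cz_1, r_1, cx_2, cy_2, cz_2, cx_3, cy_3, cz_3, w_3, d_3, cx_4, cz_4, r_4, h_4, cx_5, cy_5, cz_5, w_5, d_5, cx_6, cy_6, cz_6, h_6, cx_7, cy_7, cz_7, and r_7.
cx_1 = 7; cy_1 = 3; cz_1 = 5; r_1 = 1; cx_2 = 7; cy_2 = 8; cz_2 = 6; cx_3 = 4; cy_3 = 6; cz_3 = 1; w_3 = 3; d_3 = 2; cx_4 = 7; cz_4 = 3; r_4 = 2; h_4 = 3; cx_5 = 3; cy_5 = 2; cz_5 = 4; w_5 = 3; d_5 = 3; cx_6 = 6; cy_6 = 3; cz_6 = 1; h_6 = 4; cx_7 = 8; cy_7 = 6; cz_7 = 6; r_7 = 1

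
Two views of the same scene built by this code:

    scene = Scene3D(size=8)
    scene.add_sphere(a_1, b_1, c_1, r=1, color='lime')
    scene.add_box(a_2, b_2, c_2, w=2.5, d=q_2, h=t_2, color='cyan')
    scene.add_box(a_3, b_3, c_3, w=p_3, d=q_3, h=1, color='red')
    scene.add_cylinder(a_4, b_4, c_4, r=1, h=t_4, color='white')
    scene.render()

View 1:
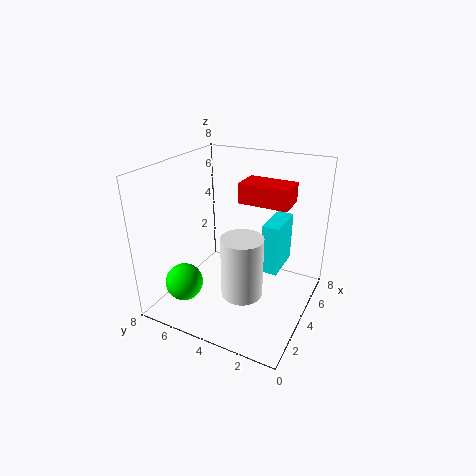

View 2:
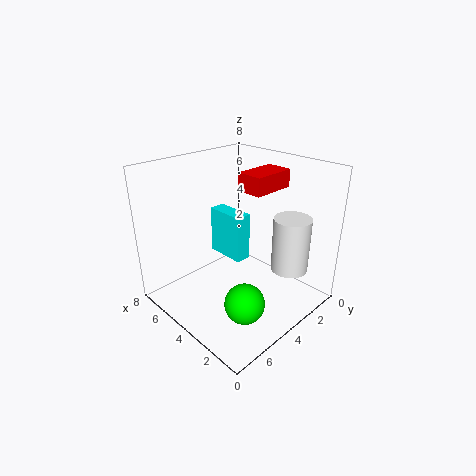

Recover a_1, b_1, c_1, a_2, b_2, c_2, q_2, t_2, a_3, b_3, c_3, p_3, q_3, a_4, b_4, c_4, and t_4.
a_1 = 1.5
b_1 = 6
c_1 = 2
a_2 = 5
b_2 = 2
c_2 = 1.5
q_2 = 1
t_2 = 3
a_3 = 3
b_3 = 1
c_3 = 6.5
p_3 = 1.5
q_3 = 2.5
a_4 = 1.5
b_4 = 2.5
c_4 = 2.5
t_4 = 3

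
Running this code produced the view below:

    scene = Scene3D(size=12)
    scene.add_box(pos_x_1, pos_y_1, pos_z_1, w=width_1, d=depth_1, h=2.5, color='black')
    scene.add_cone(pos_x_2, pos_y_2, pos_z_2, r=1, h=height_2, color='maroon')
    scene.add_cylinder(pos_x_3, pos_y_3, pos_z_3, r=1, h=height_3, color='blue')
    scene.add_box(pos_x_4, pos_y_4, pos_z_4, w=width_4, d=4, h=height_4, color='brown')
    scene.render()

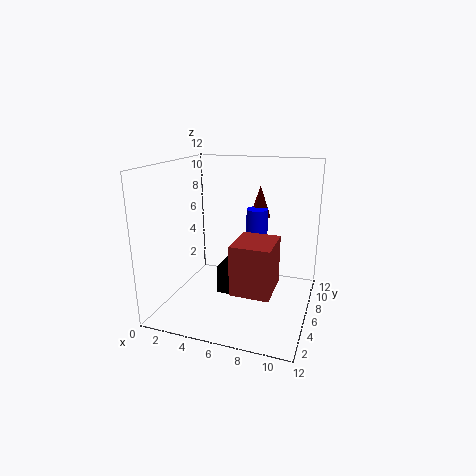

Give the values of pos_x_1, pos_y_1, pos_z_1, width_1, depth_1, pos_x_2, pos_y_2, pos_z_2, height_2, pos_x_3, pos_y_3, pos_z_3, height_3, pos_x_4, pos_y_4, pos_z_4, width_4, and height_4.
pos_x_1 = 4, pos_y_1 = 6, pos_z_1 = 0.5, width_1 = 1.5, depth_1 = 2.5, pos_x_2 = 6.5, pos_y_2 = 11, pos_z_2 = 6.5, height_2 = 3, pos_x_3 = 6.5, pos_y_3 = 10, pos_z_3 = 2.5, height_3 = 5, pos_x_4 = 5.5, pos_y_4 = 5, pos_z_4 = 1, width_4 = 3.5, height_4 = 4.5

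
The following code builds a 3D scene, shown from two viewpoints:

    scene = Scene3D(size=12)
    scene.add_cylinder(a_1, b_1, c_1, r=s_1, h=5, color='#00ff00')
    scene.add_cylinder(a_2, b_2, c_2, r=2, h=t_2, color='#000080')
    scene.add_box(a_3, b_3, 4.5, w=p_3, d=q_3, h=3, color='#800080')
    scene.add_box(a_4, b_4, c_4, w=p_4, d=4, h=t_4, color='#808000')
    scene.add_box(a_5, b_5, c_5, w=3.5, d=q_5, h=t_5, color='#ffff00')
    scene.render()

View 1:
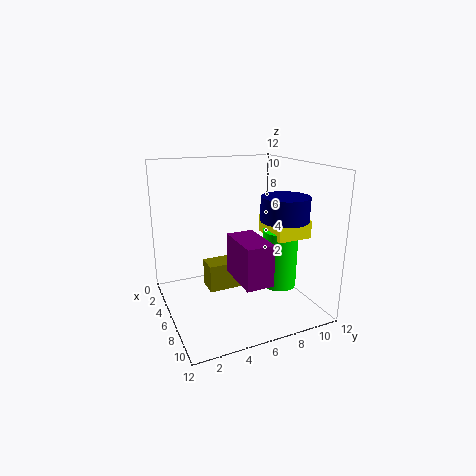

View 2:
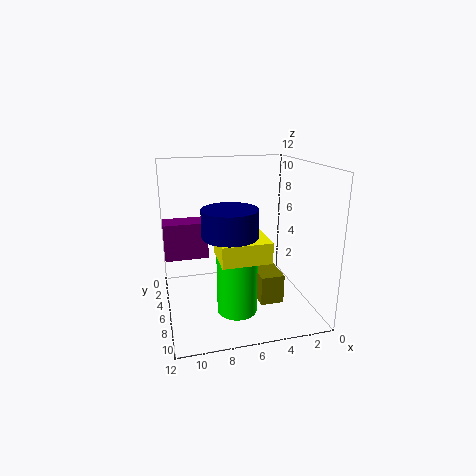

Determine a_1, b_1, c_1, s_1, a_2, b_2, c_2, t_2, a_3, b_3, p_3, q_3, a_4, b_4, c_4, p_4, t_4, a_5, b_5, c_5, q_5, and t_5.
a_1 = 7; b_1 = 9.5; c_1 = 1.5; s_1 = 1.5; a_2 = 7.5; b_2 = 9.5; c_2 = 7.5; t_2 = 2; a_3 = 8.5; b_3 = 4; p_3 = 3.5; q_3 = 2; a_4 = 2.5; b_4 = 4; c_4 = 0.5; p_4 = 2; t_4 = 2.5; a_5 = 5; b_5 = 8.5; c_5 = 6; q_5 = 3; t_5 = 1.5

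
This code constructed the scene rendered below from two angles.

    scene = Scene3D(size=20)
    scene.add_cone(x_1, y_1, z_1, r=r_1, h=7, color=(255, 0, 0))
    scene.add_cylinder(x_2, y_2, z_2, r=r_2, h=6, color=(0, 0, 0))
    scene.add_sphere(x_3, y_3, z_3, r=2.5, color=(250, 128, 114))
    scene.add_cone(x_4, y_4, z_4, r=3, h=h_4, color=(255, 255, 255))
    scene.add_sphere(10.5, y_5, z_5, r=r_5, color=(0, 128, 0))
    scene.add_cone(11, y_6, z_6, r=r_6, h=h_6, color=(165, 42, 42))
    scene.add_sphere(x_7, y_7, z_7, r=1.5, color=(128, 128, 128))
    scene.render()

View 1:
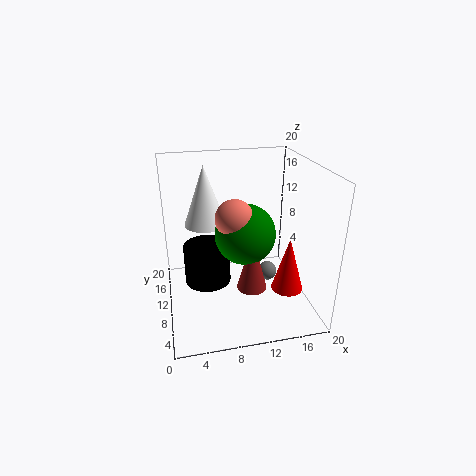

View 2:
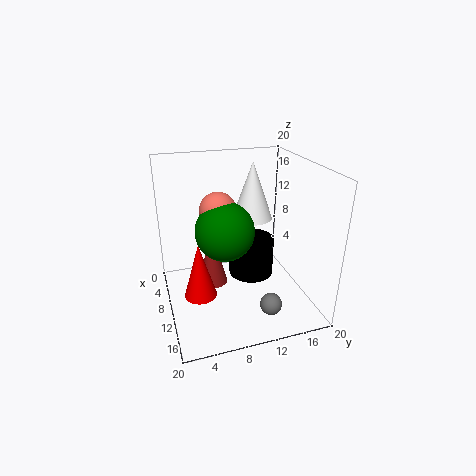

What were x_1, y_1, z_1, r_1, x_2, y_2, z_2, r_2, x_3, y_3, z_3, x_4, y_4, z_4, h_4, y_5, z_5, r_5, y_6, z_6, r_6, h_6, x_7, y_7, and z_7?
x_1 = 15, y_1 = 3.5, z_1 = 5.5, r_1 = 2, x_2 = 6, y_2 = 13.5, z_2 = 1.5, r_2 = 3.5, x_3 = 9, y_3 = 7.5, z_3 = 14, x_4 = 6, y_4 = 13.5, z_4 = 11, h_4 = 8.5, y_5 = 8, z_5 = 11.5, r_5 = 4, y_6 = 6, z_6 = 4.5, r_6 = 2, h_6 = 7.5, x_7 = 15.5, y_7 = 13, z_7 = 2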